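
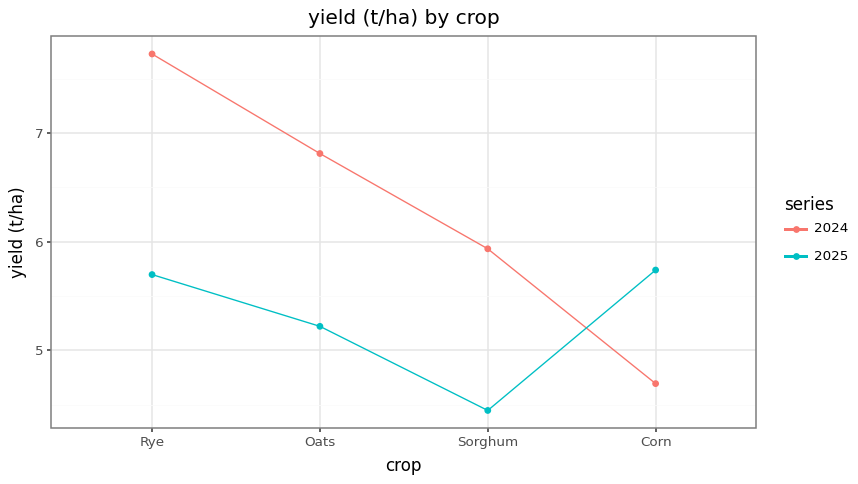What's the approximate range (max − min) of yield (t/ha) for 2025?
≈ 1.0

Max Corn ≈ 5.5, min Sorghum ≈ 4.5; range ≈ 1.0.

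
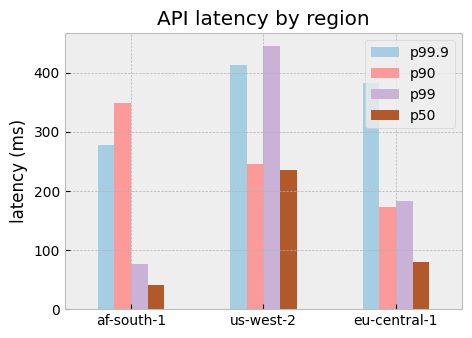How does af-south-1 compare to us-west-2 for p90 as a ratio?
af-south-1 ≈ 350, us-west-2 ≈ 250; 350/250 ≈ 1.4.

≈ 1.4×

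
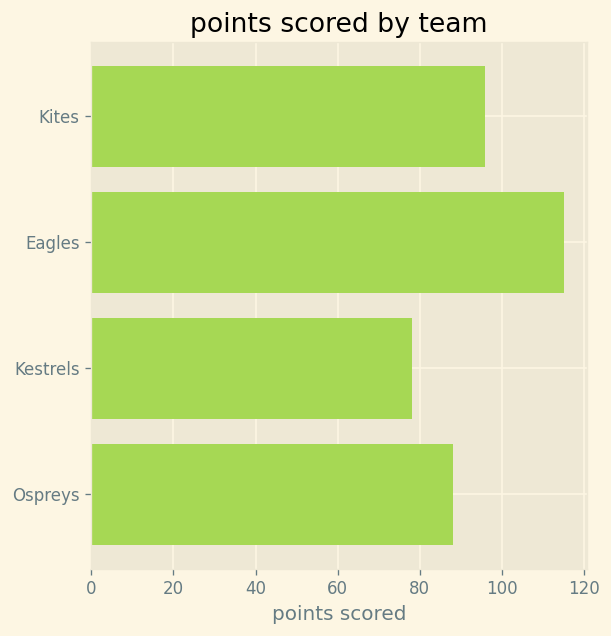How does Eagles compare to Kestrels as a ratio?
≈ 1.5×

Eagles ≈ 120, Kestrels ≈ 80; 120/80 ≈ 1.5.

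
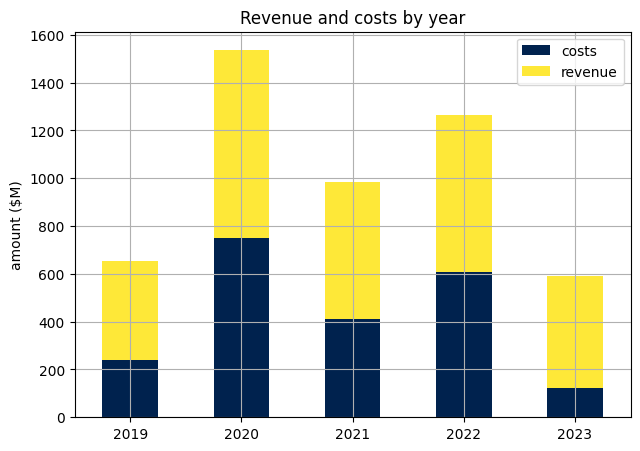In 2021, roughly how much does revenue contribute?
revenue top ≈ 1000, bottom ≈ 400; segment ≈ 600.

≈ 600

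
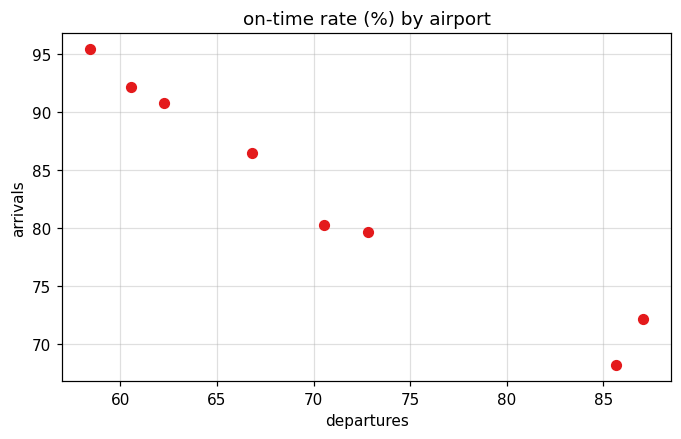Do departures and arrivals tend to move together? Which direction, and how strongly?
Points are negatively correlated; strong (|r| ≈ 1.0).

negative, strong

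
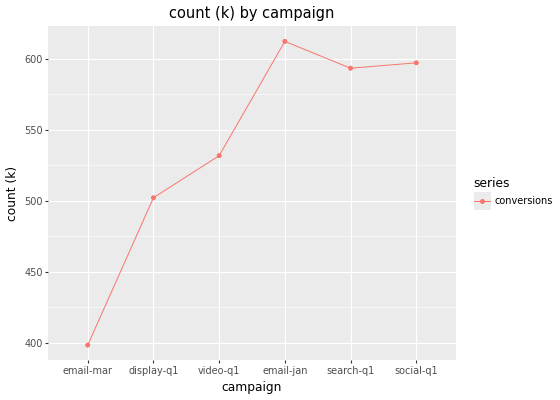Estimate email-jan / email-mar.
email-jan ≈ 620, email-mar ≈ 400; 620/400 ≈ 1.55.

≈ 1.55×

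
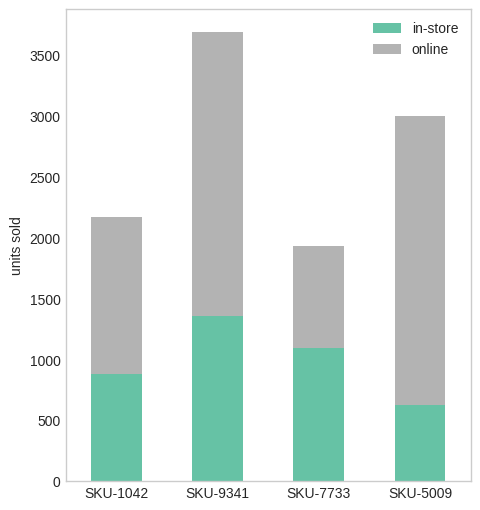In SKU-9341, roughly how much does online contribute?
online top ≈ 3500, bottom ≈ 1500; segment ≈ 2000.

≈ 2000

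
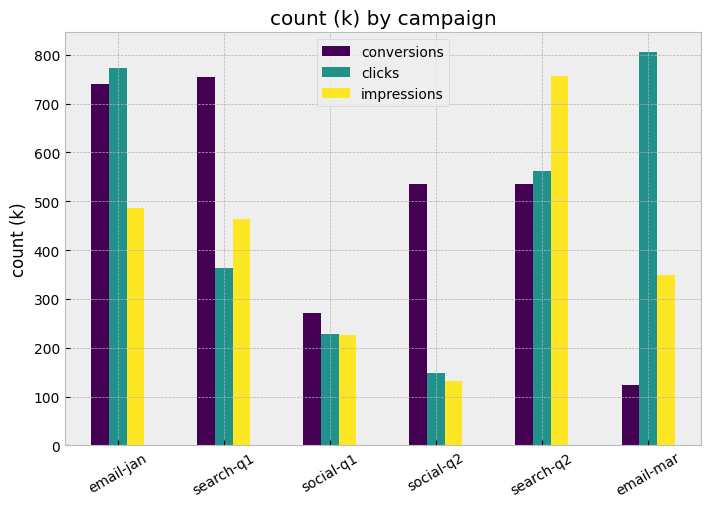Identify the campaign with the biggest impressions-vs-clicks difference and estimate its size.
email-mar, ≈ 500 k

email-mar: impressions ≈ 300, clicks ≈ 800 → gap ≈ 500. Next-largest (email-jan) is only ≈ 300.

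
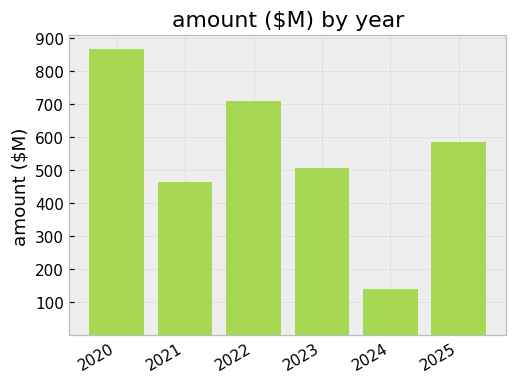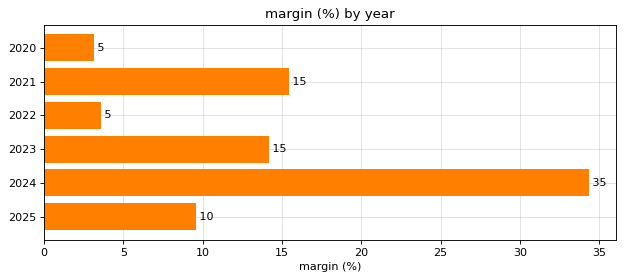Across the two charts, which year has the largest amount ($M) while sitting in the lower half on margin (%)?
2020

Chart 2 median margin (%) ≈ 10; below-median years: 2020, 2022, 2025. Among those, 2020 has the highest amount ($M) (≈ 900).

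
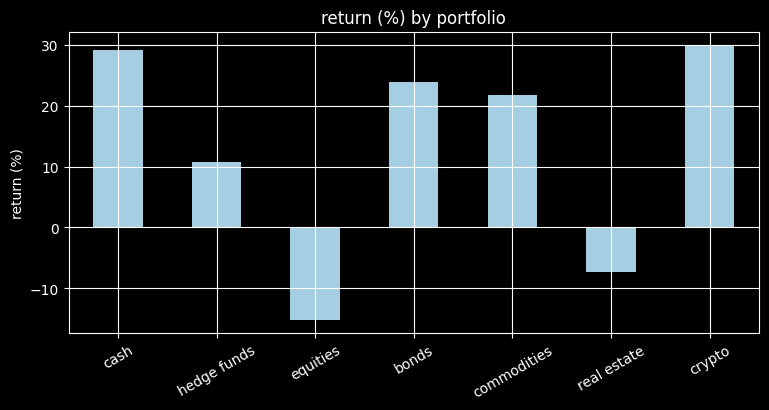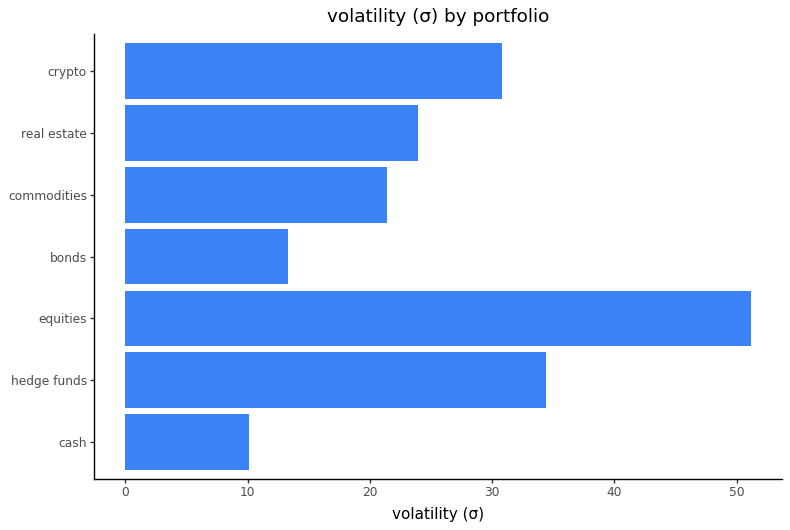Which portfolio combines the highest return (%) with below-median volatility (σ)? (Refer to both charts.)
cash

Chart 2 median volatility (σ) ≈ 25; below-median portfolios: cash, bonds, commodities. Among those, cash has the highest return (%) (≈ 30).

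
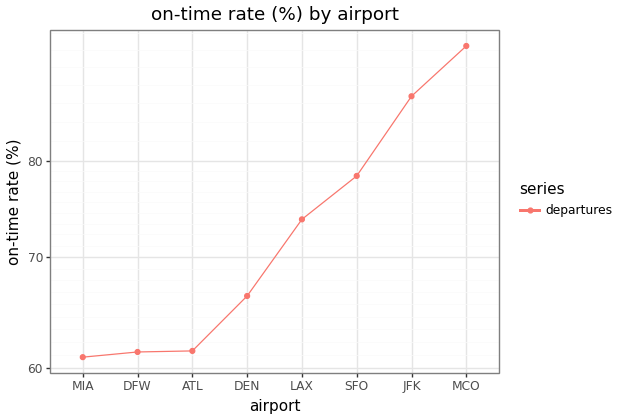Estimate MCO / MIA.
≈ 1.58×

MCO ≈ 95, MIA ≈ 60; 95/60 ≈ 1.58.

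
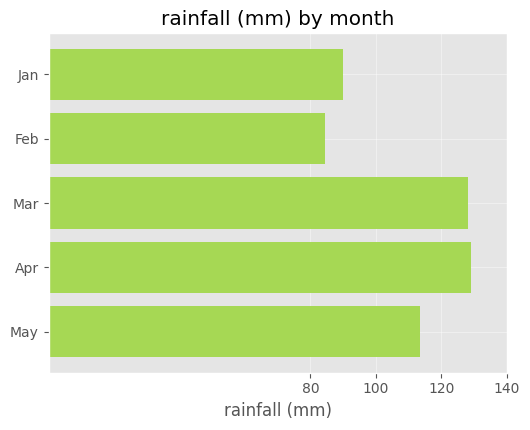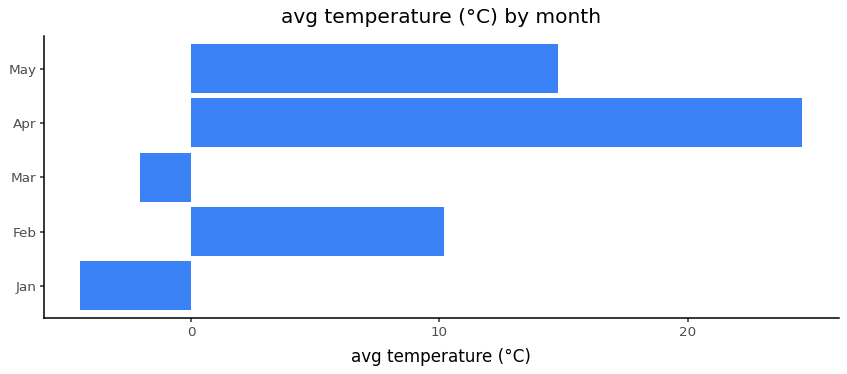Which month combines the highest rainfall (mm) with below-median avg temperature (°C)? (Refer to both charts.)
Mar

Chart 2 median avg temperature (°C) ≈ 10; below-median months: Jan, Mar. Among those, Mar has the highest rainfall (mm) (≈ 120).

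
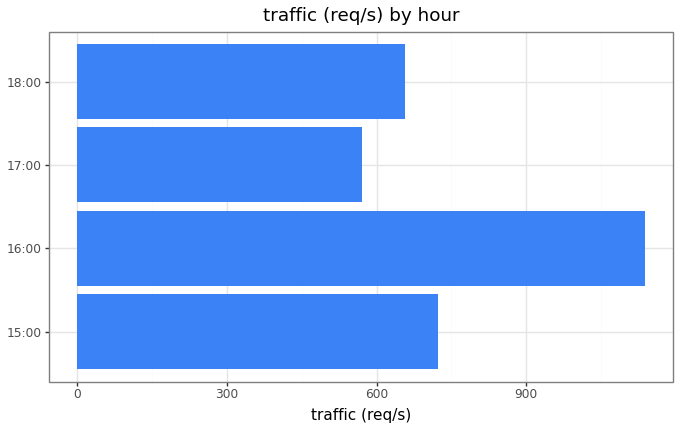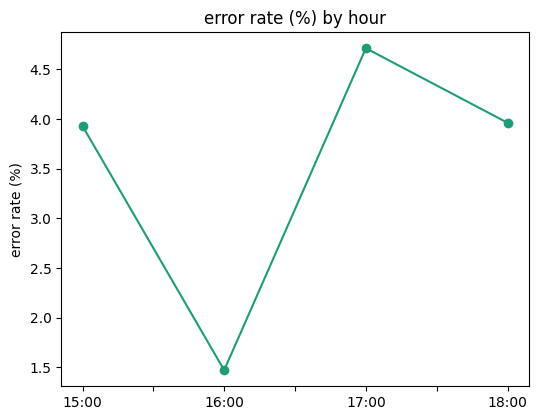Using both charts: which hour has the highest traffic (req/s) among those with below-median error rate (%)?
Chart 2 median error rate (%) ≈ 4; below-median hours: 15:00, 16:00. Among those, 16:00 has the highest traffic (req/s) (≈ 1200).

16:00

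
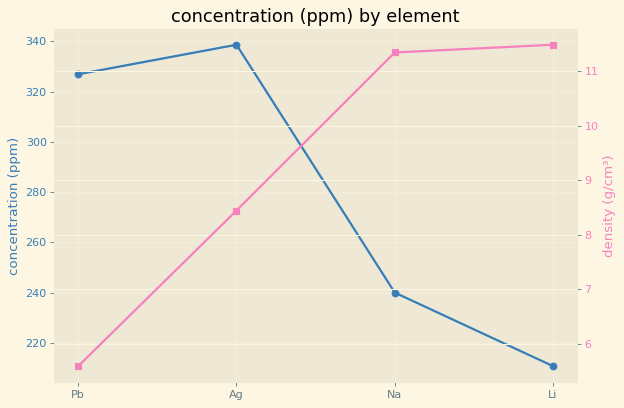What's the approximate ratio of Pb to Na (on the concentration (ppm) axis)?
Pb ≈ 320, Na ≈ 240; 320/240 ≈ 1.33.

≈ 1.33×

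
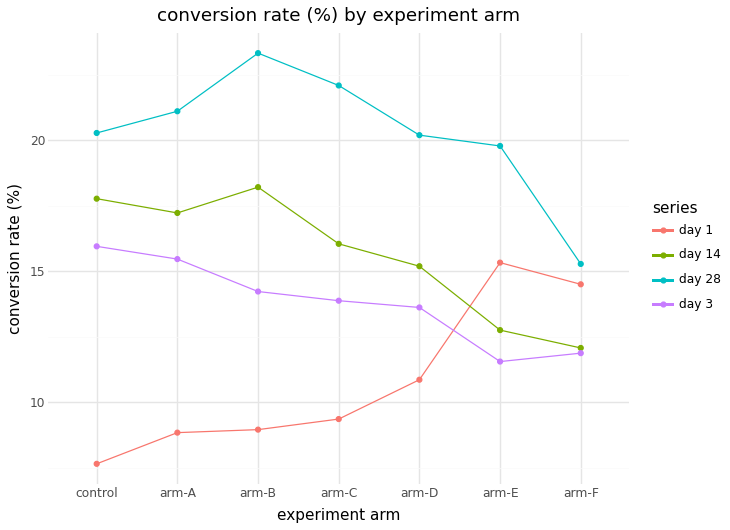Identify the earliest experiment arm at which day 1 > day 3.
arm-D: day 1 ≈ 10 vs day 3 ≈ 14 (not yet); arm-E: day 1 ≈ 16 vs day 3 ≈ 12 (first crossover).

arm-E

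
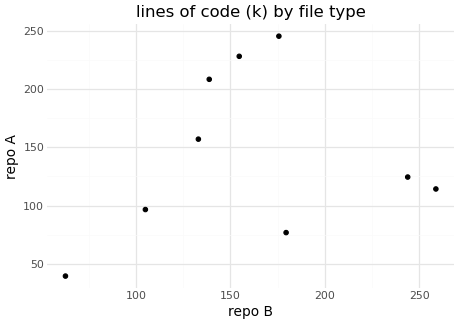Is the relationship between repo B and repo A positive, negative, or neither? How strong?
Points are roughly uncorrelated; weak (|r| ≈ 0.2).

no clear correlation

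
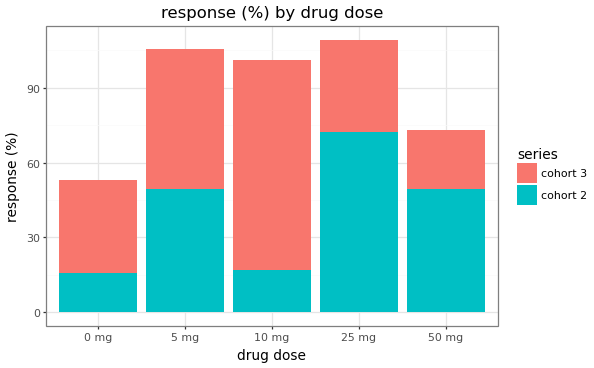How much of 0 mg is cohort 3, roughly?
≈ 30

cohort 3 top ≈ 50, bottom ≈ 20; segment ≈ 30.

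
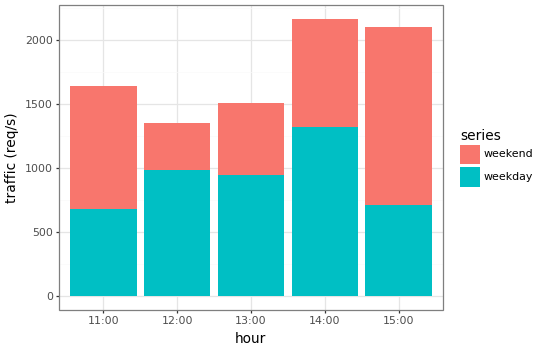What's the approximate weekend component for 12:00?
weekend top ≈ 1400, bottom ≈ 1000; segment ≈ 400.

≈ 400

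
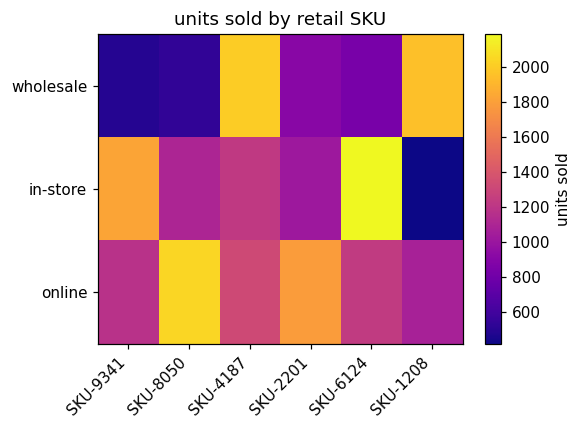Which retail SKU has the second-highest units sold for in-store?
Top 3 for in-store: SKU-6124 ≈ 2200, SKU-9341 ≈ 1800, SKU-4187 ≈ 1200.

SKU-9341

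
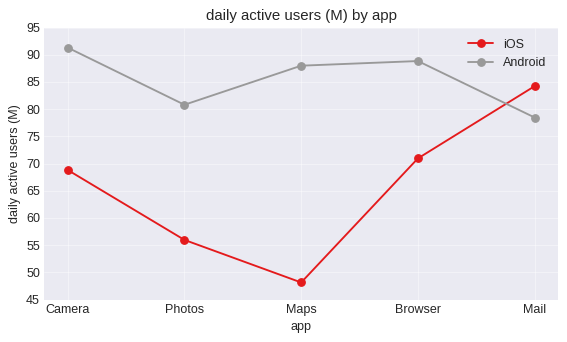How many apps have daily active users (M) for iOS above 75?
Above 75: Mail.

1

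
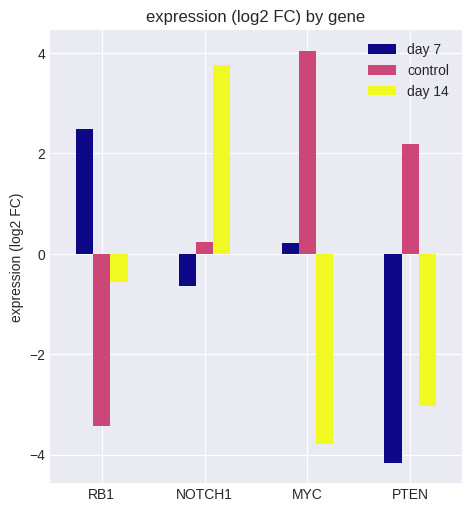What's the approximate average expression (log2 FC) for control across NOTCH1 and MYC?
(0 + 4) / 2 ≈ 2.

≈ 2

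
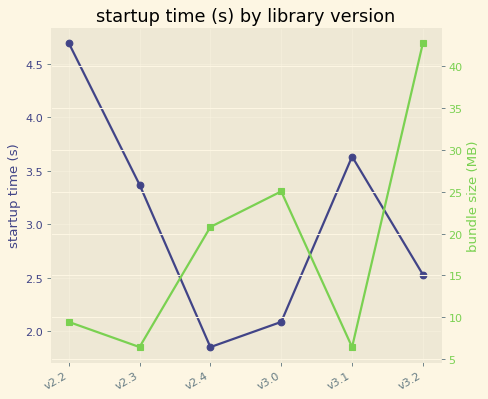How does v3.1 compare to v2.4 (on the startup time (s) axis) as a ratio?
v3.1 ≈ 3.5, v2.4 ≈ 2.0; 3.5/2.0 ≈ 1.75.

≈ 1.75×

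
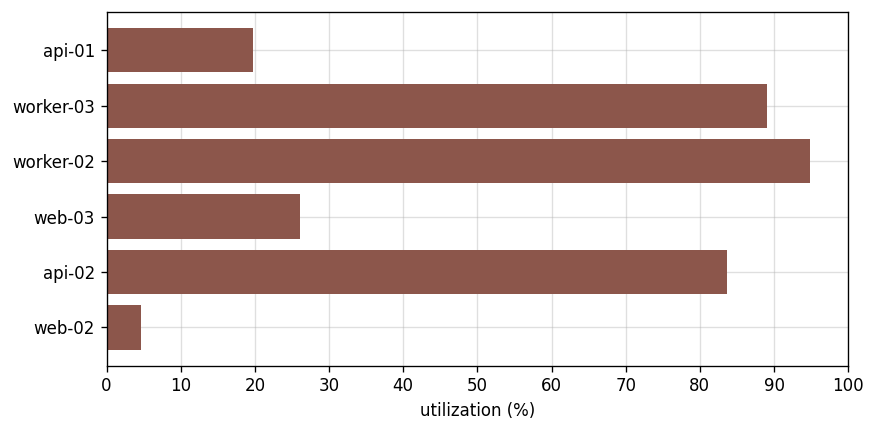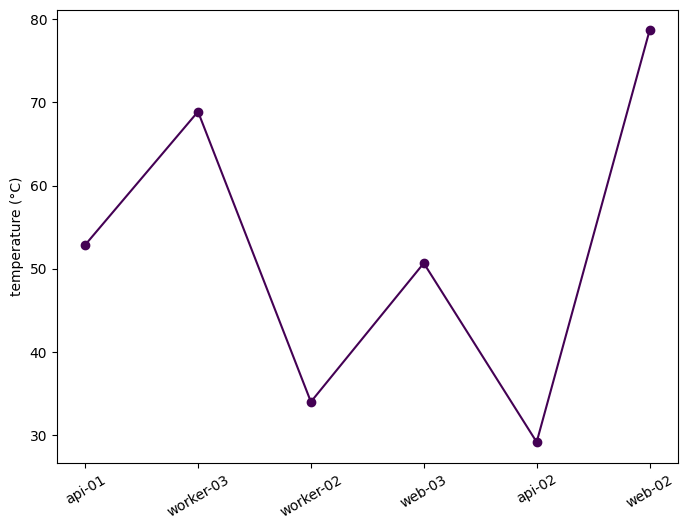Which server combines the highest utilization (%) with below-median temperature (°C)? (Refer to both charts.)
Chart 2 median temperature (°C) ≈ 50; below-median servers: worker-02, web-03, api-02. Among those, worker-02 has the highest utilization (%) (≈ 90).

worker-02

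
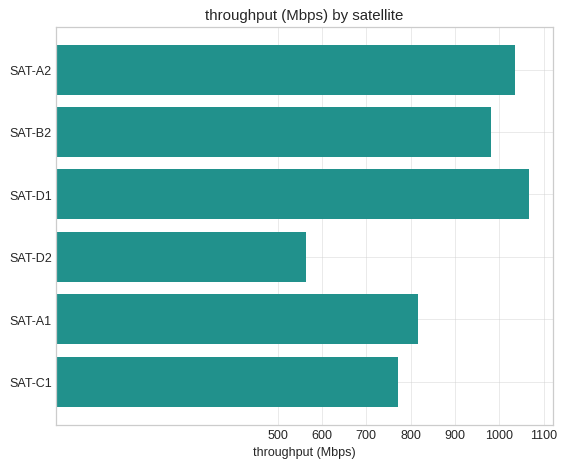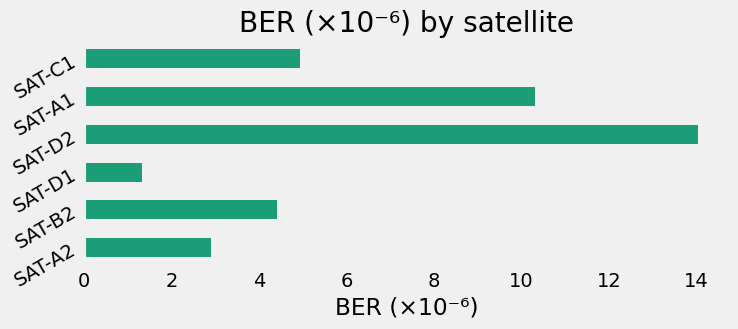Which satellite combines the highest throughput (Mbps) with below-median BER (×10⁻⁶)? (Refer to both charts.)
SAT-D1

Chart 2 median BER (×10⁻⁶) ≈ 4; below-median satellites: SAT-A2, SAT-B2, SAT-D1. Among those, SAT-D1 has the highest throughput (Mbps) (≈ 1100).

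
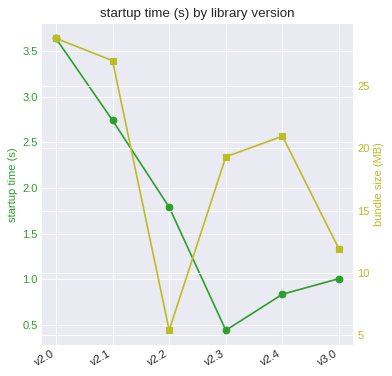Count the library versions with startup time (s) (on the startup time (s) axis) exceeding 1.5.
Above 1.5: v2.0, v2.1, v2.2.

3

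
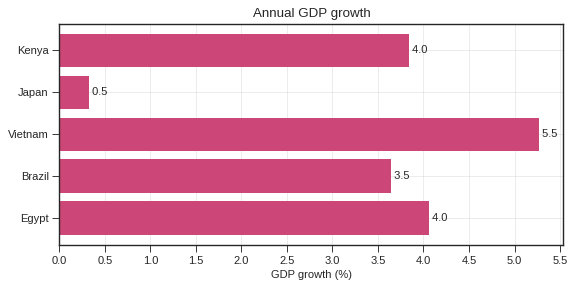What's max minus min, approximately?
Max Vietnam ≈ 5.5, min Japan ≈ 0.5; range ≈ 5.0.

≈ 5.0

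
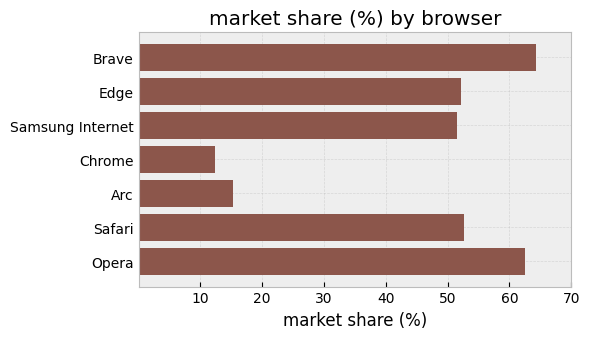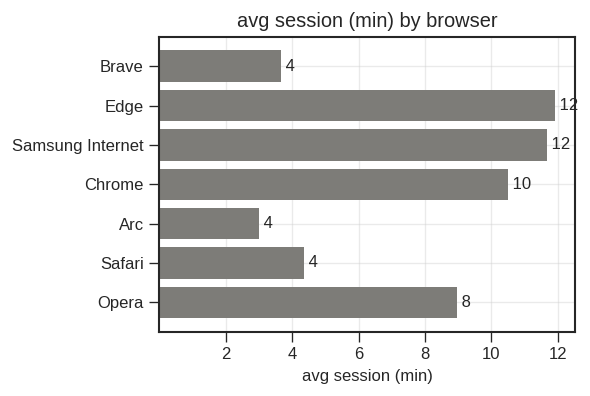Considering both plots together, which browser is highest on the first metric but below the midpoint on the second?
Chart 2 median avg session (min) ≈ 8; below-median browsers: Brave, Arc, Safari. Among those, Brave has the highest market share (%) (≈ 60).

Brave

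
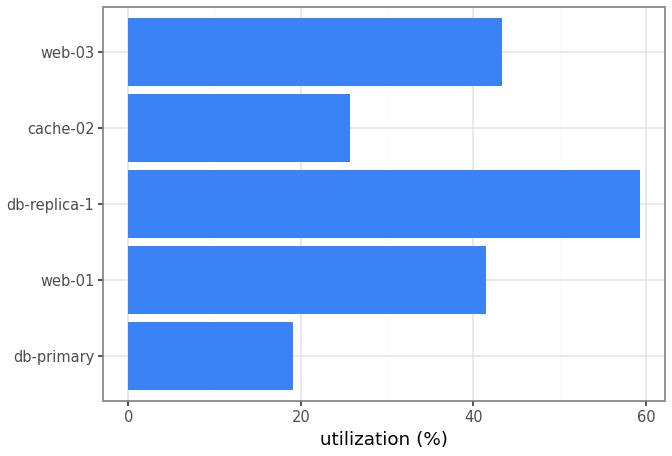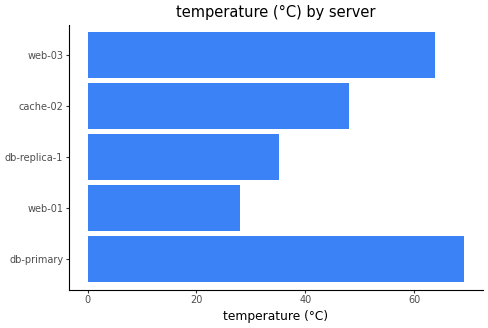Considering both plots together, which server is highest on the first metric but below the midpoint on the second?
Chart 2 median temperature (°C) ≈ 50; below-median servers: web-01, db-replica-1. Among those, db-replica-1 has the highest utilization (%) (≈ 60).

db-replica-1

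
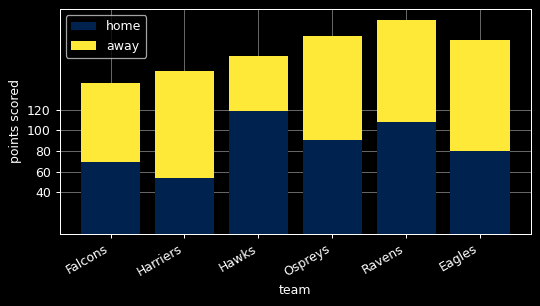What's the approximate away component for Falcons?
≈ 80

away top ≈ 140, bottom ≈ 60; segment ≈ 80.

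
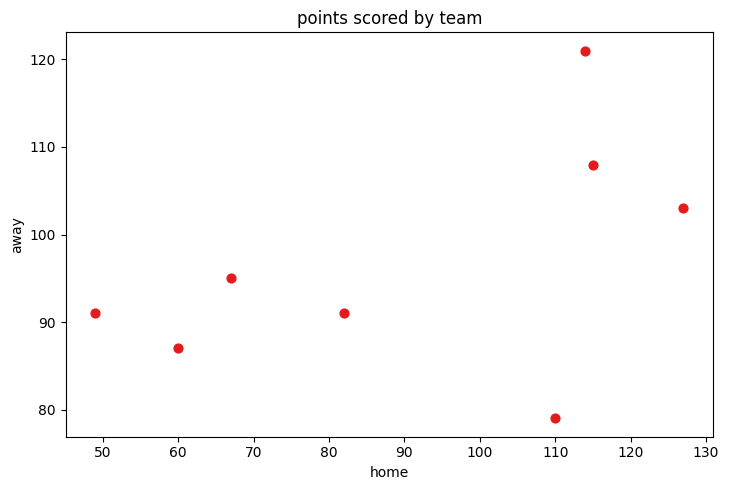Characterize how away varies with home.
Points are positively correlated; moderate (|r| ≈ 0.5).

positive, moderate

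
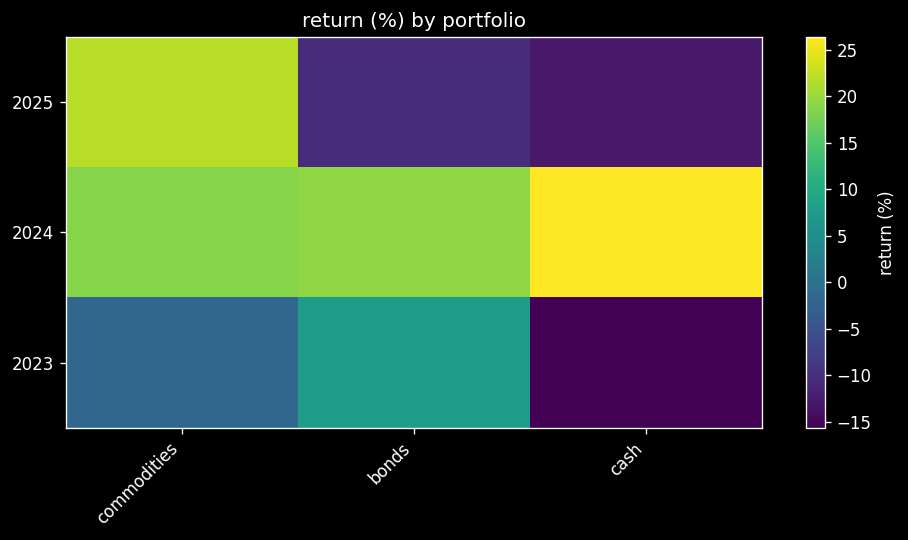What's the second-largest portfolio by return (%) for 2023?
commodities

Top 3 for 2023: bonds ≈ 10, commodities ≈ 0, cash ≈ -15.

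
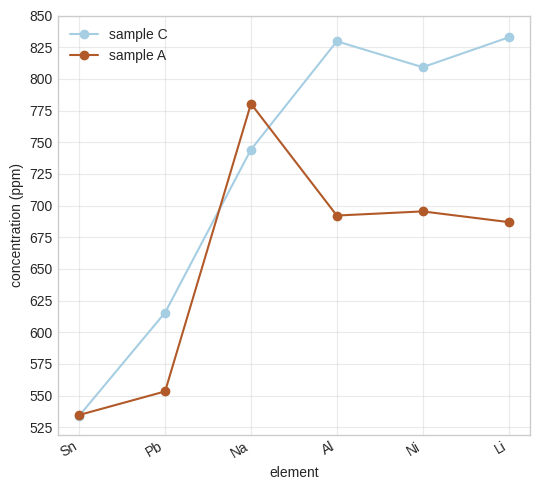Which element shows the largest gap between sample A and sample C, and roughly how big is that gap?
Li, ≈ 150 ppm

Li: sample A ≈ 675, sample C ≈ 825 → gap ≈ 150. Next-largest (Al) is only ≈ 125.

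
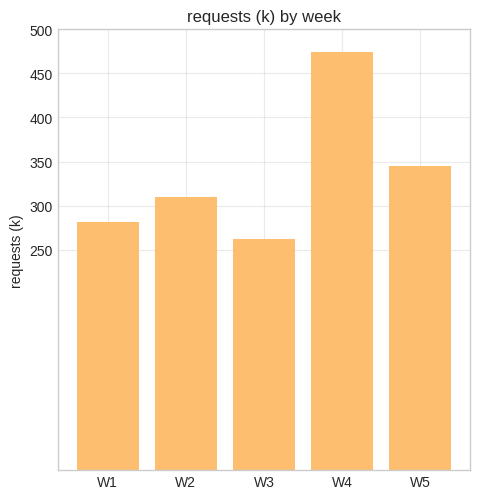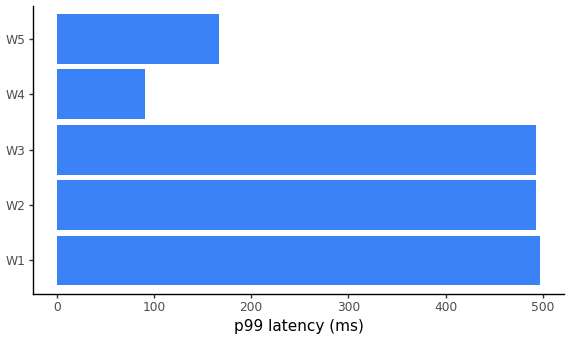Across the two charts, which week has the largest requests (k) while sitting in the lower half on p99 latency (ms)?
W4

Chart 2 median p99 latency (ms) ≈ 500; below-median weeks: W4, W5. Among those, W4 has the highest requests (k) (≈ 450).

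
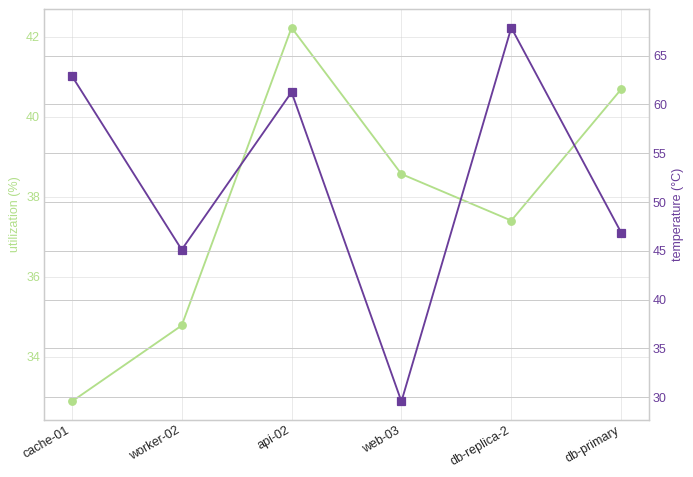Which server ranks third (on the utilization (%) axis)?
Top 4 (on the utilization (%) axis): api-02 ≈ 42, db-primary ≈ 41, web-03 ≈ 39, db-replica-2 ≈ 37.

web-03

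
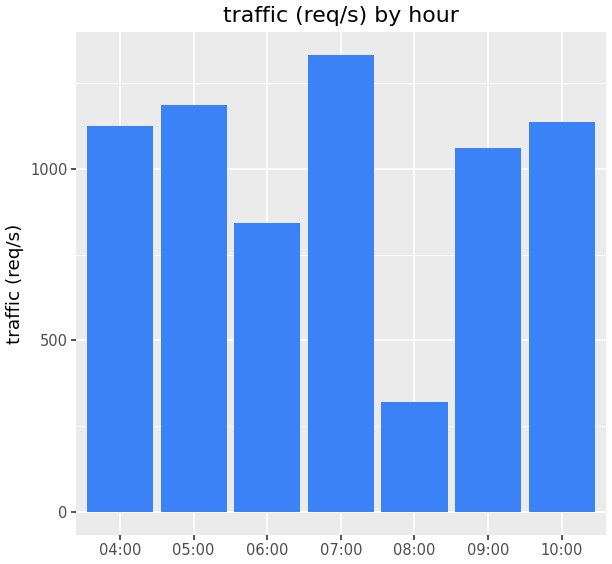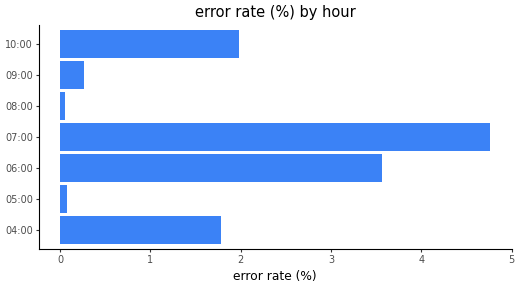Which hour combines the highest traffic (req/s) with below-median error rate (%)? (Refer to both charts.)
05:00

Chart 2 median error rate (%) ≈ 2; below-median hours: 05:00, 08:00, 09:00. Among those, 05:00 has the highest traffic (req/s) (≈ 1200).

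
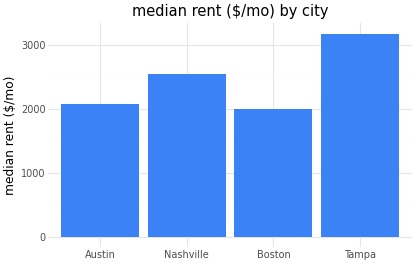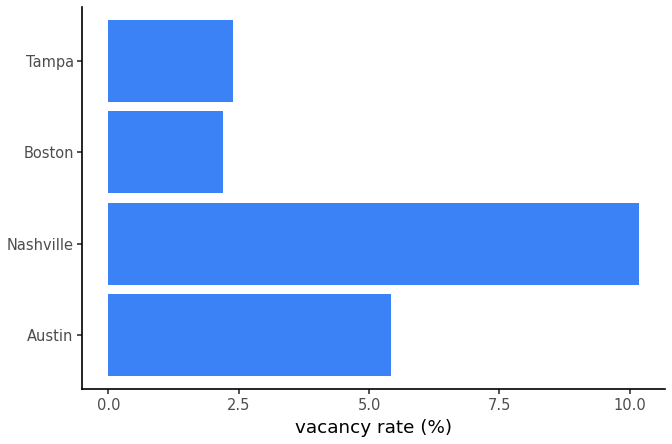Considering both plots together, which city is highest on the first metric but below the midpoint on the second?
Tampa

Chart 2 median vacancy rate (%) ≈ 4; below-median cities: Boston, Tampa. Among those, Tampa has the highest median rent ($/mo) (≈ 3000).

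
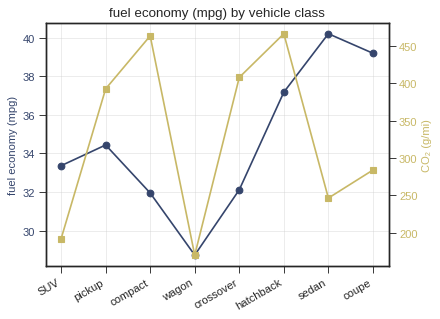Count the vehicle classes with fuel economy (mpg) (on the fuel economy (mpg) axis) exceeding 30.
7

Above 30: SUV, pickup, compact, crossover, hatchback, sedan, coupe.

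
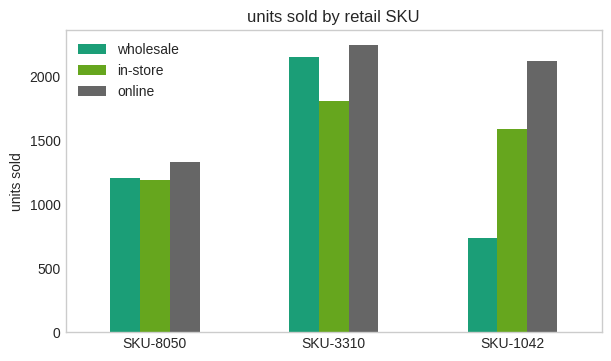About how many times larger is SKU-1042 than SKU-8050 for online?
SKU-1042 ≈ 2200, SKU-8050 ≈ 1400; 2200/1400 ≈ 1.57.

≈ 1.57×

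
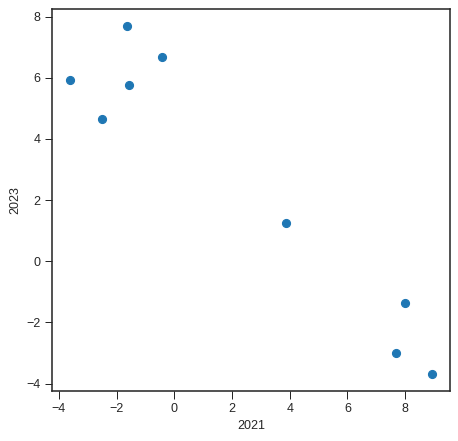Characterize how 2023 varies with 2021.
negative, strong

Points are negatively correlated; strong (|r| ≈ 1.0).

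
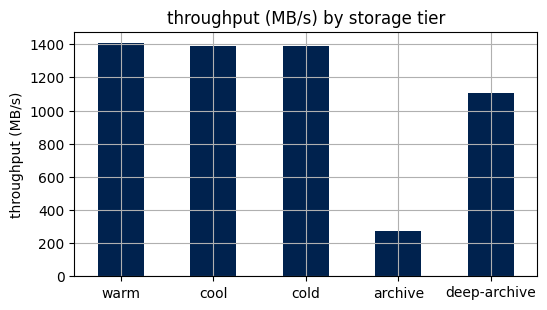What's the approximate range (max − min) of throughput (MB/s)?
≈ 1200

Max warm ≈ 1400, min archive ≈ 200; range ≈ 1200.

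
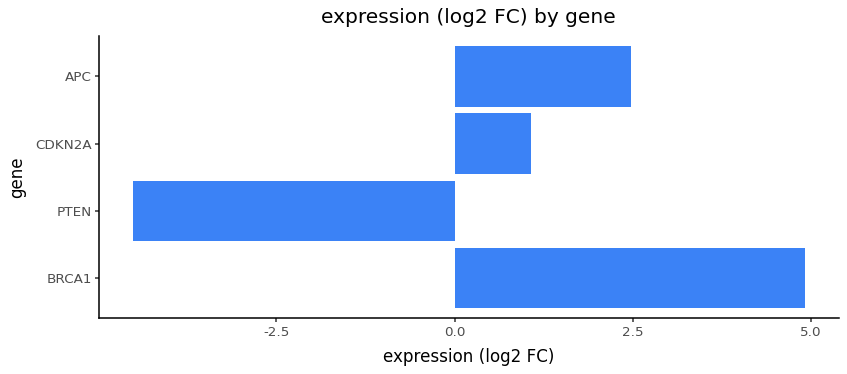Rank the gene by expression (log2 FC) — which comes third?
CDKN2A

Top 4: BRCA1 ≈ 5, APC ≈ 2, CDKN2A ≈ 1, PTEN ≈ -5.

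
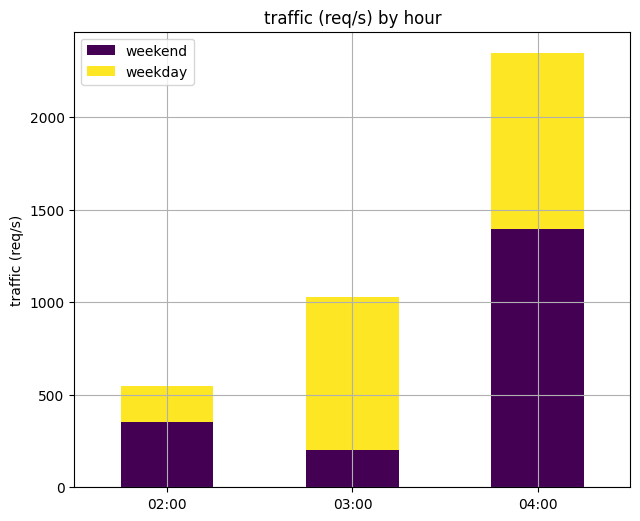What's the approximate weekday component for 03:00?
≈ 800

weekday top ≈ 1000, bottom ≈ 200; segment ≈ 800.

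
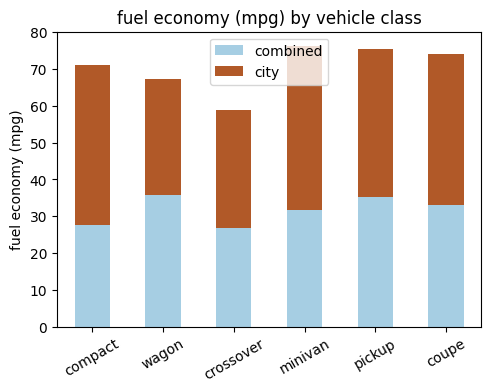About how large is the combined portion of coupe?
≈ 30

combined top ≈ 30, bottom ≈ 0; segment ≈ 30.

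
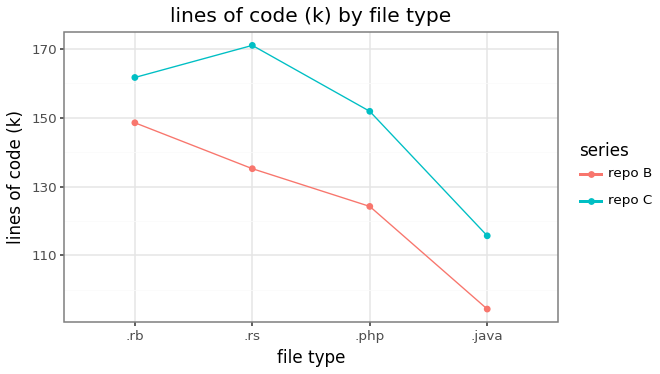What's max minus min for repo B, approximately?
Max .rb ≈ 150, min .java ≈ 90; range ≈ 60.

≈ 60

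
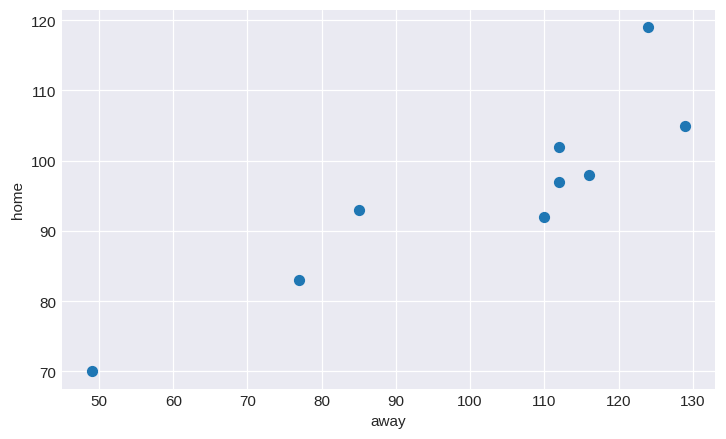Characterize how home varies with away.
Points are positively correlated; strong (|r| ≈ 0.9).

positive, strong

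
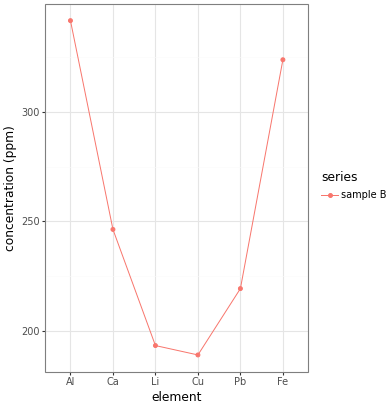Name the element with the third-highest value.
Ca

Top 4: Al ≈ 340, Fe ≈ 320, Ca ≈ 240, Pb ≈ 220.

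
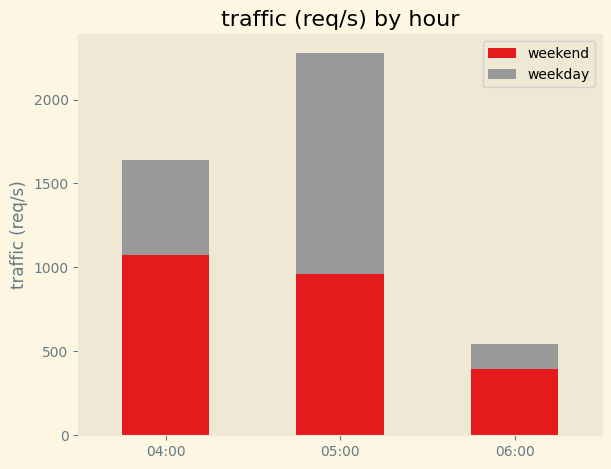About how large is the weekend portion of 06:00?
weekend top ≈ 400, bottom ≈ 0; segment ≈ 400.

≈ 400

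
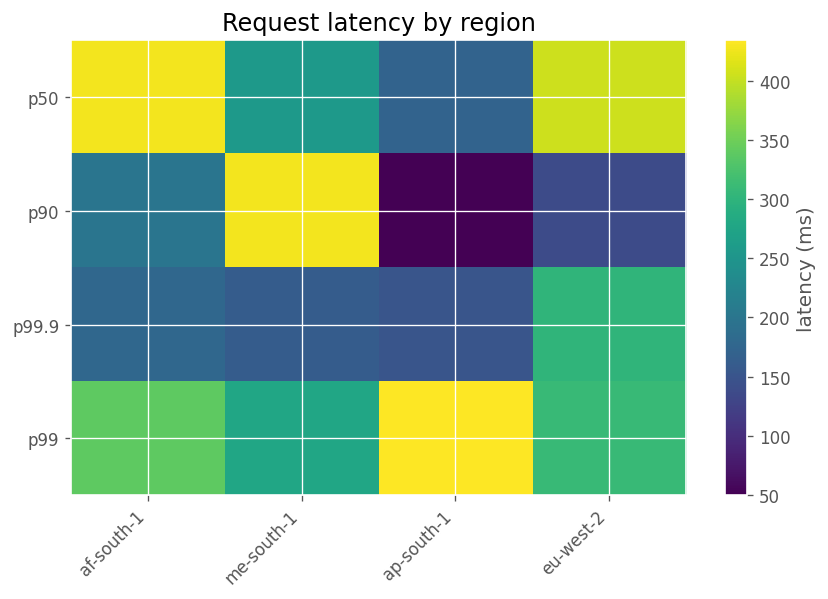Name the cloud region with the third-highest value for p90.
eu-west-2

Top 4 for p90: me-south-1 ≈ 450, af-south-1 ≈ 200, eu-west-2 ≈ 150, ap-south-1 ≈ 50.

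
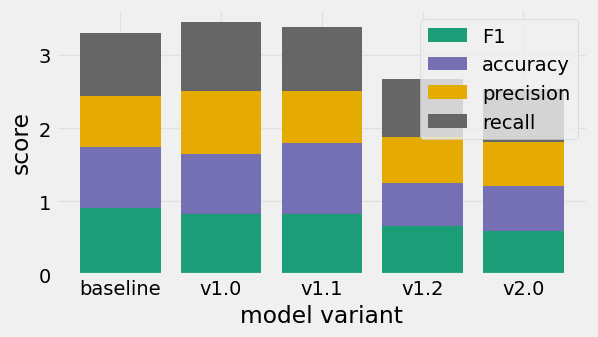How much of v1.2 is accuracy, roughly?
≈ 0.5

accuracy top ≈ 1.0, bottom ≈ 0.5; segment ≈ 0.5.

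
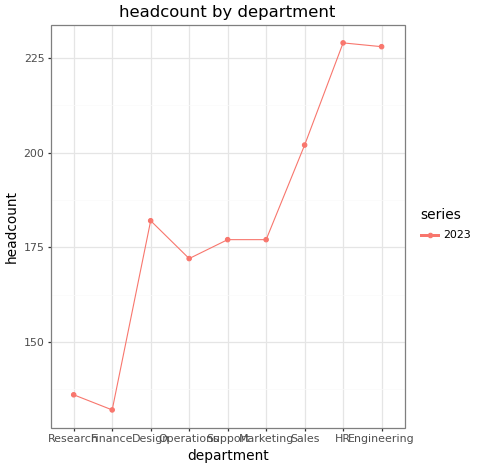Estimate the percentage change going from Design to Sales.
Design ≈ 180, Sales ≈ 200; (200 − 180) / 180 ≈ +11.1%.

≈ +11.1%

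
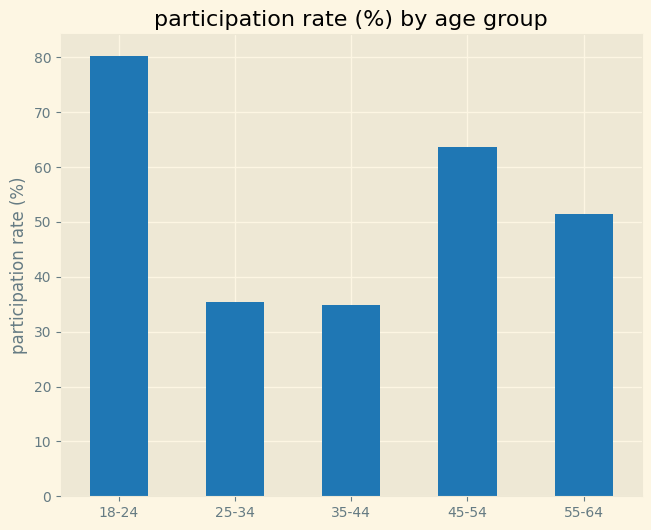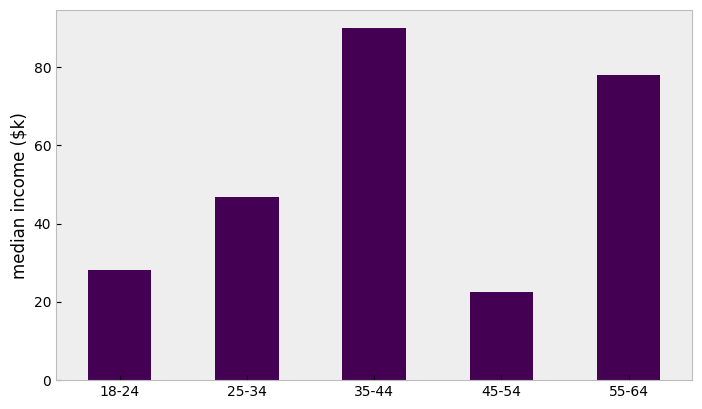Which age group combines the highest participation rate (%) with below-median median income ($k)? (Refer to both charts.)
Chart 2 median median income ($k) ≈ 50; below-median age groups: 18-24, 45-54. Among those, 18-24 has the highest participation rate (%) (≈ 80).

18-24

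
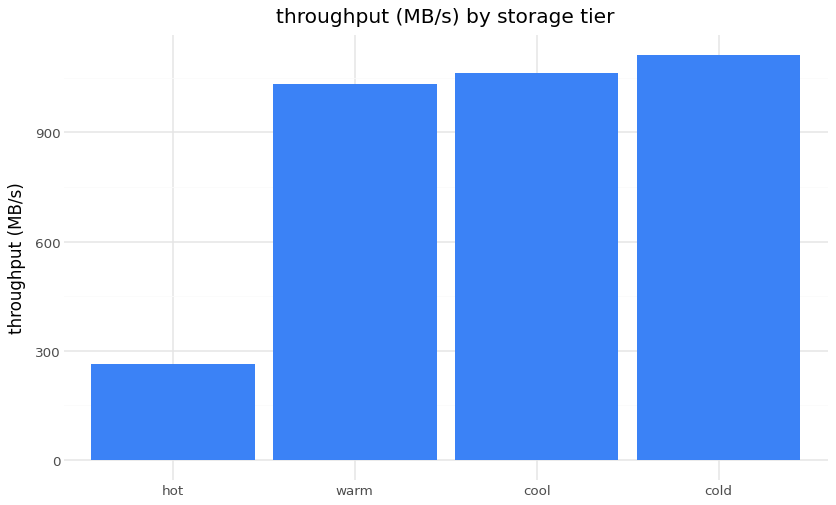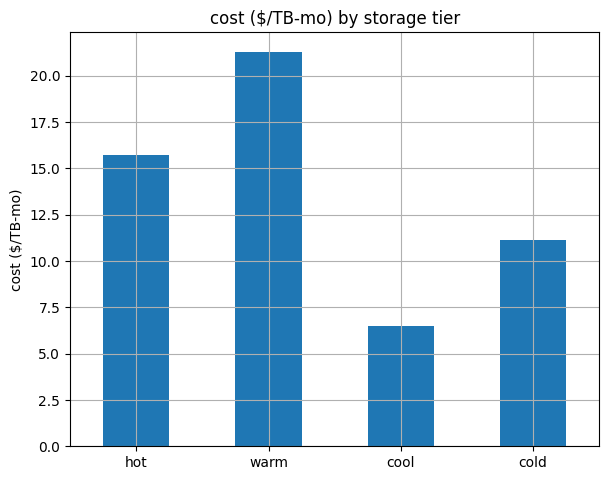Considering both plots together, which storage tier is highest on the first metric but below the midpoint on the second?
Chart 2 median cost ($/TB-mo) ≈ 14; below-median storage tiers: cool, cold. Among those, cold has the highest throughput (MB/s) (≈ 1200).

cold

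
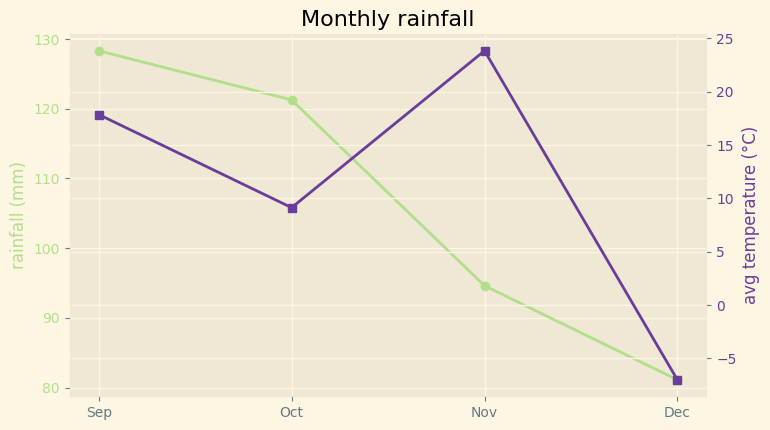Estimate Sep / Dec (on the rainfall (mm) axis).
≈ 1.62×

Sep ≈ 130, Dec ≈ 80; 130/80 ≈ 1.62.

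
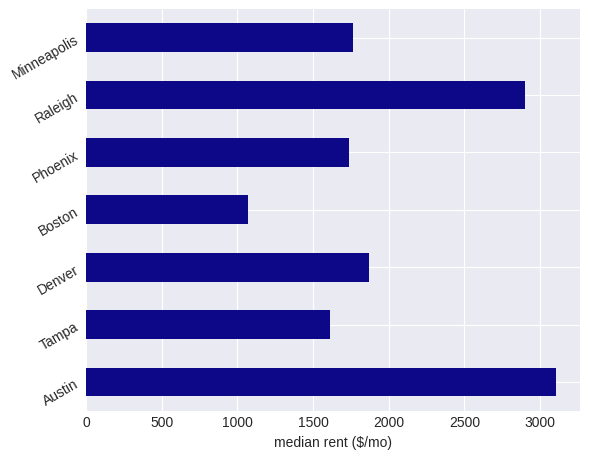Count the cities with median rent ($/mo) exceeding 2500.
Above 2500: Austin, Raleigh.

2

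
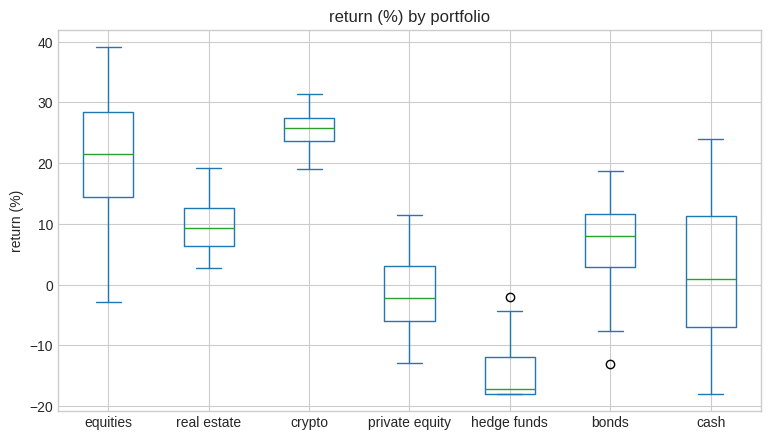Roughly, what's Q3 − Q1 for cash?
Q3 ≈ 10, Q1 ≈ -5; IQR ≈ 15.

≈ 15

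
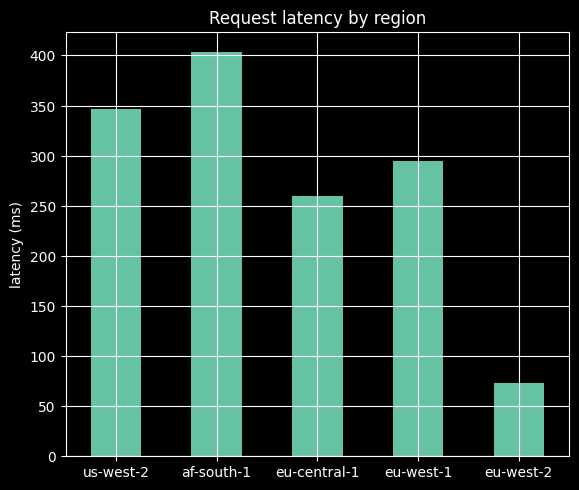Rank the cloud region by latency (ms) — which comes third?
Top 4: af-south-1 ≈ 400, us-west-2 ≈ 350, eu-west-1 ≈ 300, eu-central-1 ≈ 250.

eu-west-1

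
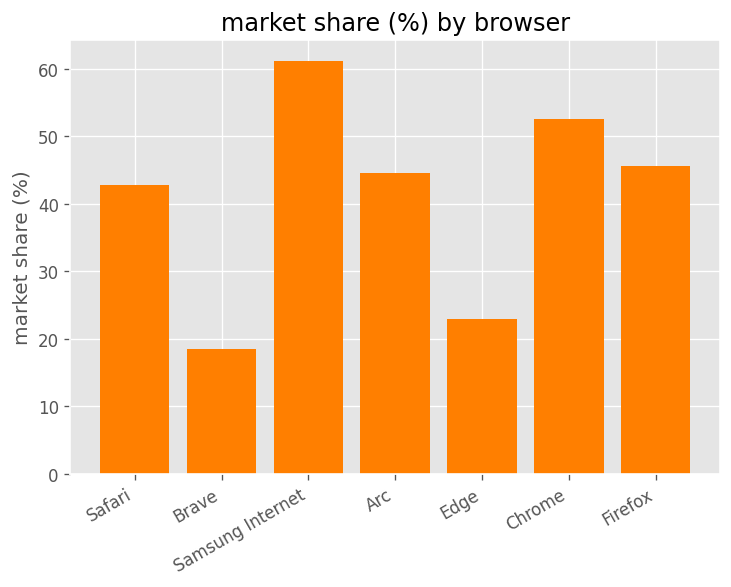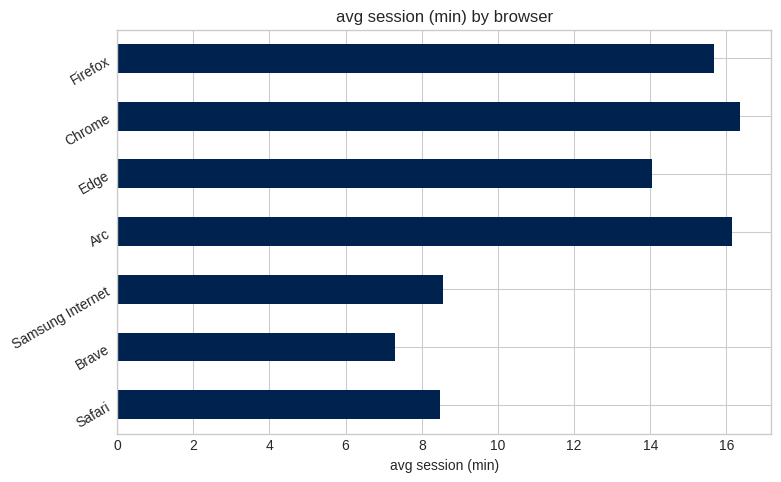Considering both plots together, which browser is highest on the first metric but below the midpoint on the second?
Chart 2 median avg session (min) ≈ 14; below-median browsers: Safari, Brave, Samsung Internet. Among those, Samsung Internet has the highest market share (%) (≈ 60).

Samsung Internet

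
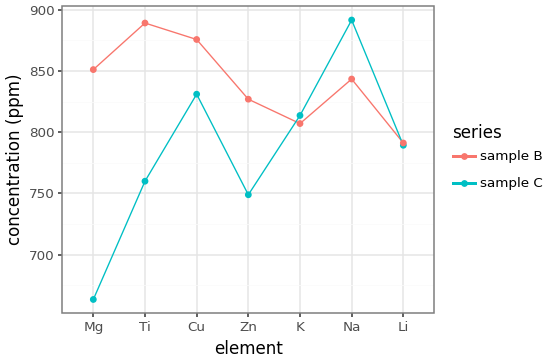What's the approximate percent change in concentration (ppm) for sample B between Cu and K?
≈ -9.1%

Cu ≈ 880, K ≈ 800; (800 − 880) / 880 ≈ -9.1%.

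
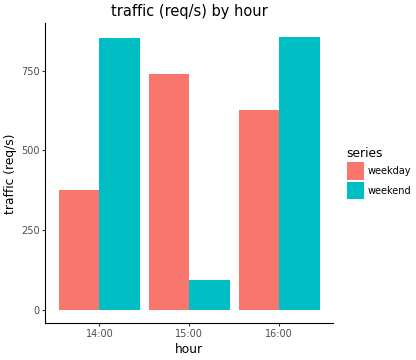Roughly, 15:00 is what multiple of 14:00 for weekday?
15:00 ≈ 700, 14:00 ≈ 400; 700/400 ≈ 1.75.

≈ 1.75×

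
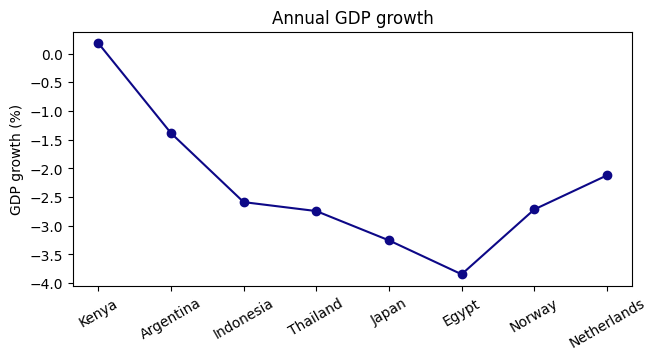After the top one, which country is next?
Top 3: Kenya ≈ 0.0, Argentina ≈ -1.5, Netherlands ≈ -2.0.

Argentina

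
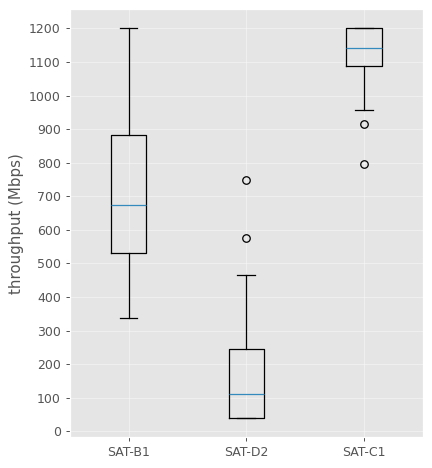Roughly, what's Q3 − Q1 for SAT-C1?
Q3 ≈ 1200, Q1 ≈ 1100; IQR ≈ 100.

≈ 100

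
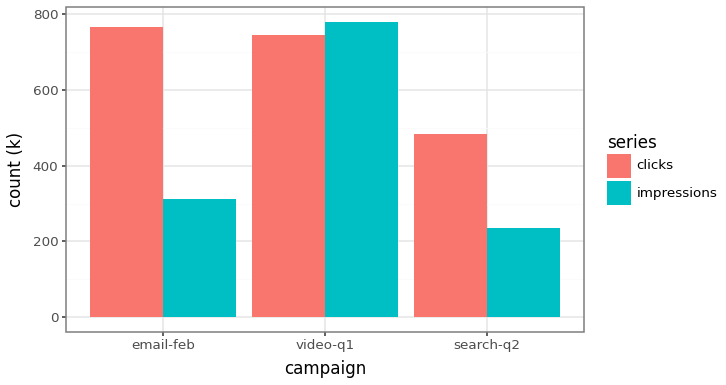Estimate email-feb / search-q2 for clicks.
email-feb ≈ 800, search-q2 ≈ 500; 800/500 ≈ 1.6.

≈ 1.6×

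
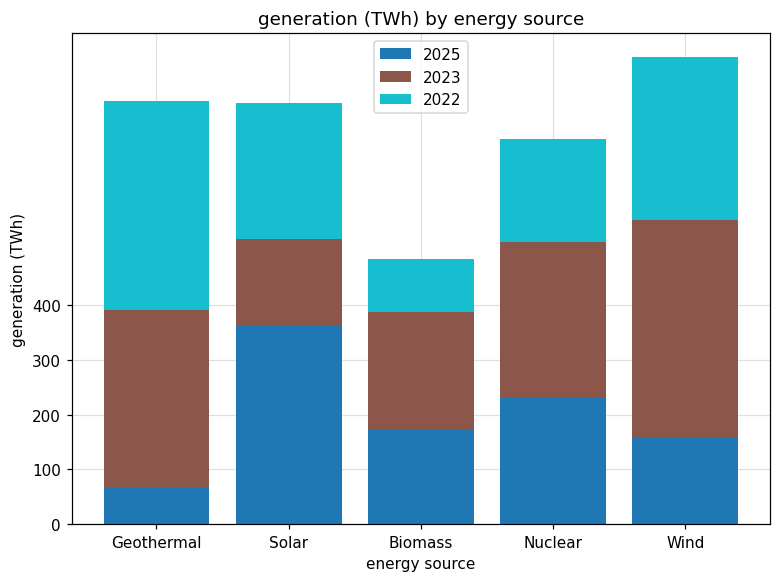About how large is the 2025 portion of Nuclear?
2025 top ≈ 200, bottom ≈ 0; segment ≈ 200.

≈ 200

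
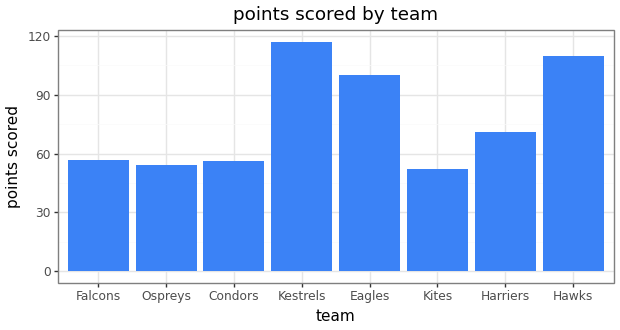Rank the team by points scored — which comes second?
Top 3: Kestrels ≈ 120, Hawks ≈ 110, Eagles ≈ 100.

Hawks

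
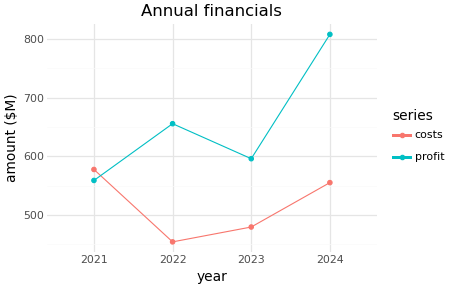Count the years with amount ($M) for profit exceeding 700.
1

Above 700: 2024.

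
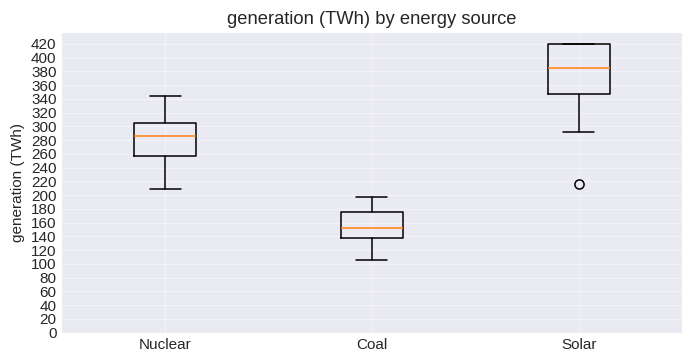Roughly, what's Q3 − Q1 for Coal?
Q3 ≈ 180, Q1 ≈ 140; IQR ≈ 40.

≈ 40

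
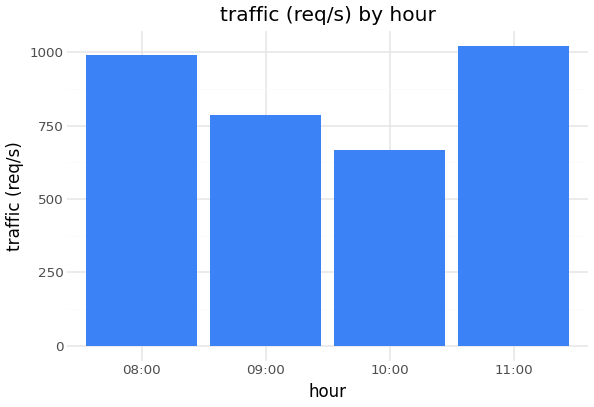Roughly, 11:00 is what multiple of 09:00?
11:00 ≈ 1000, 09:00 ≈ 800; 1000/800 ≈ 1.25.

≈ 1.25×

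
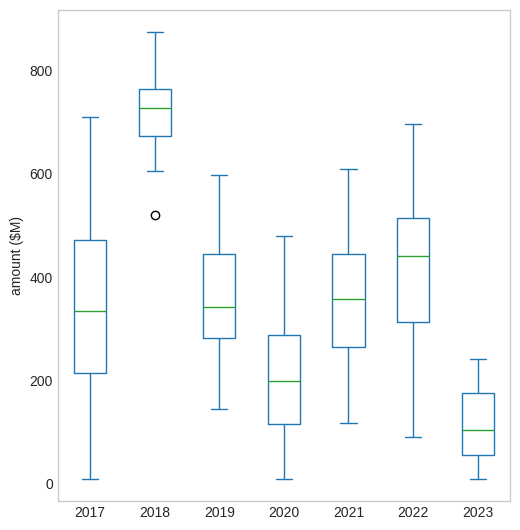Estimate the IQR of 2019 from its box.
Q3 ≈ 450, Q1 ≈ 300; IQR ≈ 150.

≈ 150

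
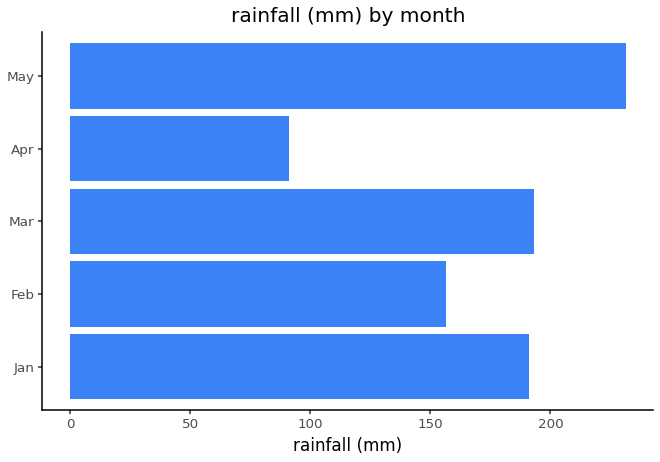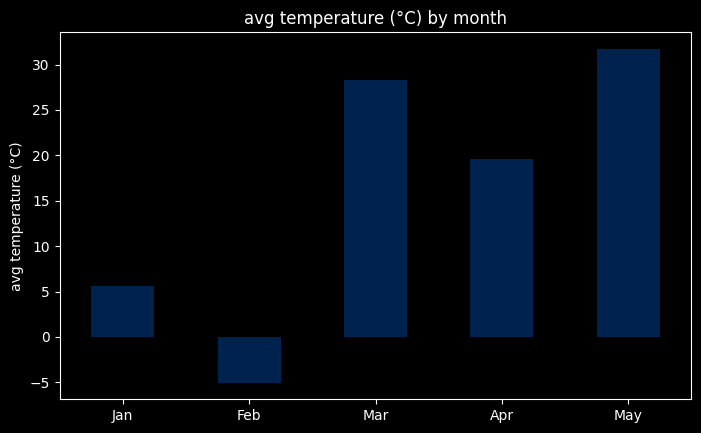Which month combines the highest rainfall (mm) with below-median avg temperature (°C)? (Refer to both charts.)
Jan

Chart 2 median avg temperature (°C) ≈ 20; below-median months: Jan, Feb. Among those, Jan has the highest rainfall (mm) (≈ 200).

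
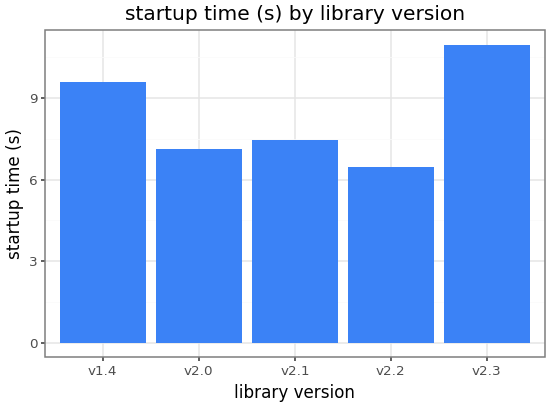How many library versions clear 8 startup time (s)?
Above 8: v1.4, v2.3.

2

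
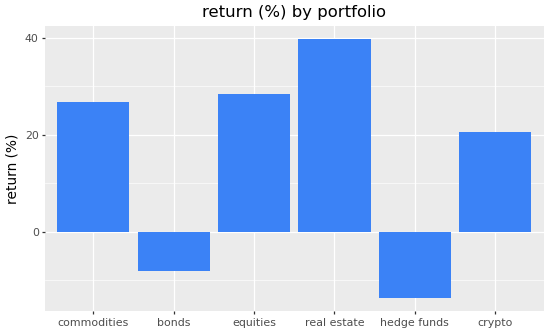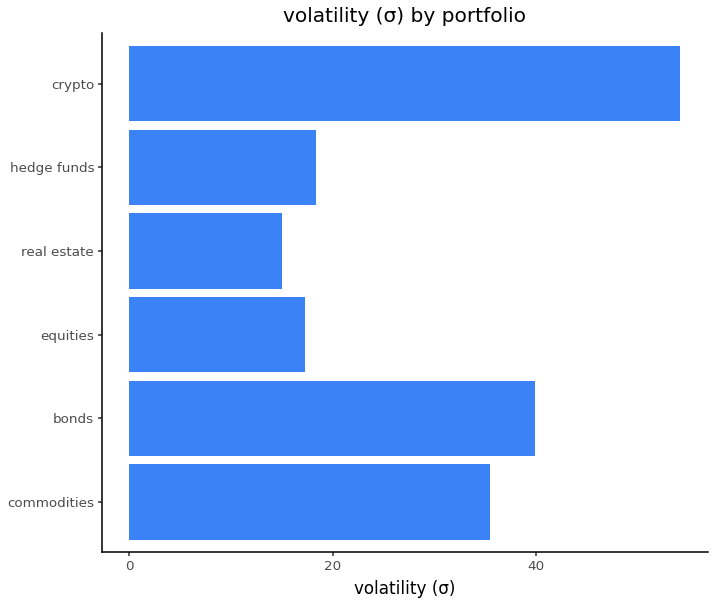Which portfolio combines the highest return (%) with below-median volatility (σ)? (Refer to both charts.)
real estate

Chart 2 median volatility (σ) ≈ 25; below-median portfolios: equities, real estate, hedge funds. Among those, real estate has the highest return (%) (≈ 40).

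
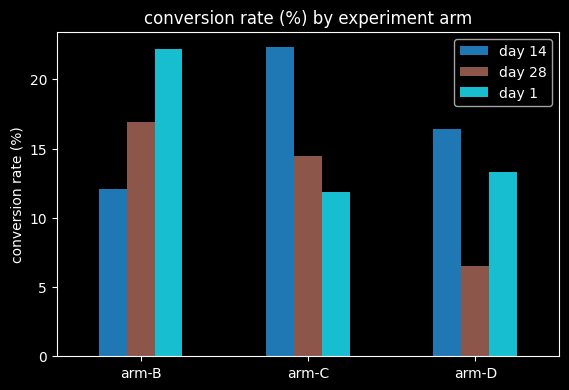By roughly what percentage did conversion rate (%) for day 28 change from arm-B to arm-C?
≈ -12.5%

arm-B ≈ 16, arm-C ≈ 14; (14 − 16) / 16 ≈ -12.5%.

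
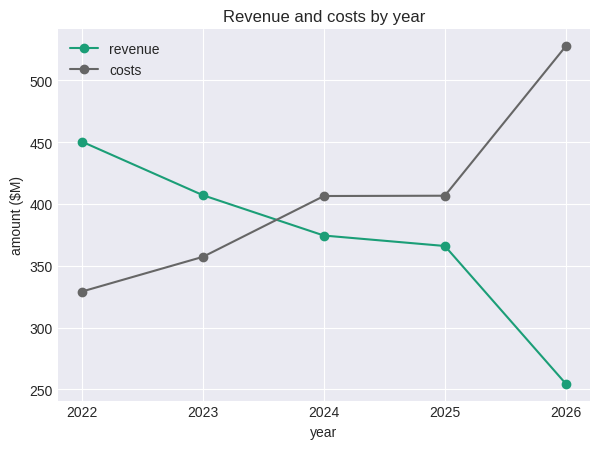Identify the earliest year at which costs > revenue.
2024

2023: costs ≈ 350 vs revenue ≈ 400 (not yet); 2024: costs ≈ 400 vs revenue ≈ 375 (first crossover).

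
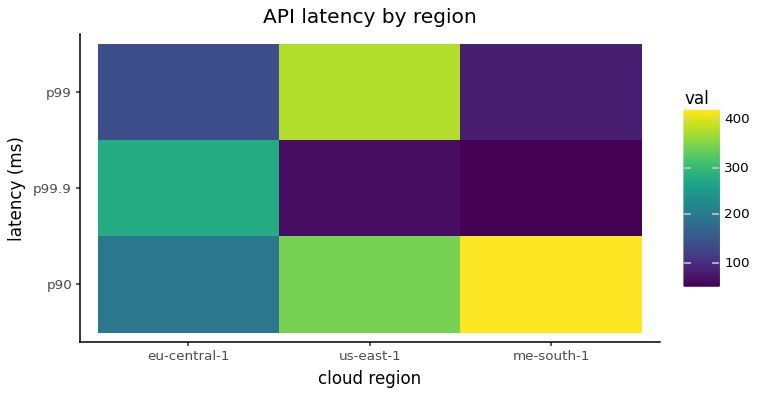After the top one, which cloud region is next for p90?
Top 3 for p90: me-south-1 ≈ 400, us-east-1 ≈ 350, eu-central-1 ≈ 200.

us-east-1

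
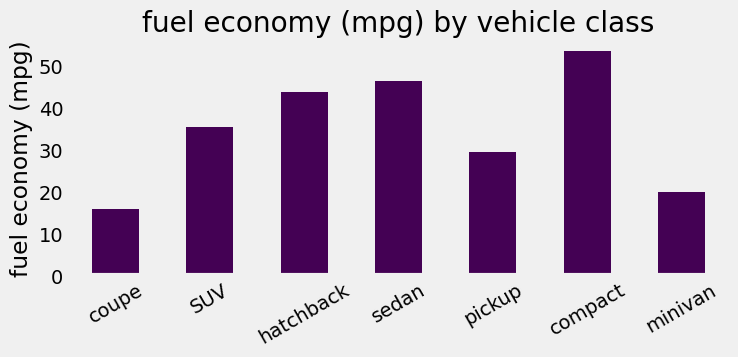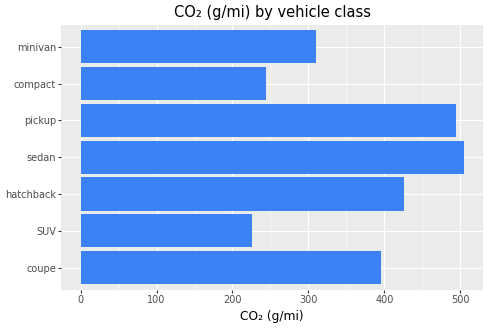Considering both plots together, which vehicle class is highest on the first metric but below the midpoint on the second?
compact

Chart 2 median CO₂ (g/mi) ≈ 400; below-median vehicle classes: SUV, compact, minivan. Among those, compact has the highest fuel economy (mpg) (≈ 55).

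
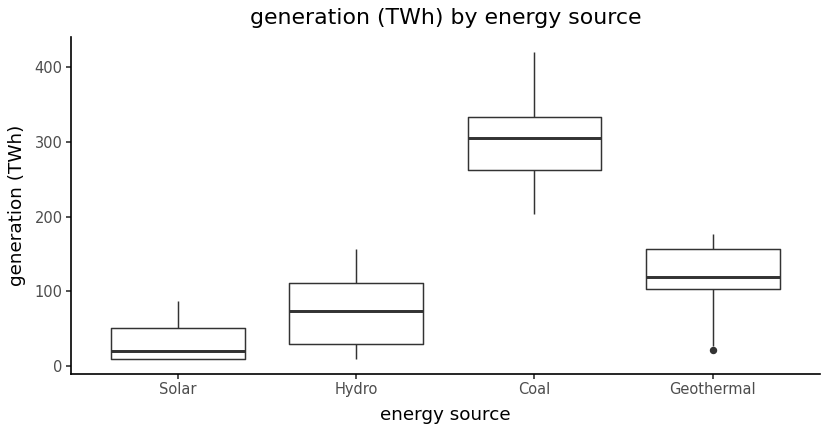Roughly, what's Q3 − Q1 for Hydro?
≈ 75

Q3 ≈ 100, Q1 ≈ 25; IQR ≈ 75.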